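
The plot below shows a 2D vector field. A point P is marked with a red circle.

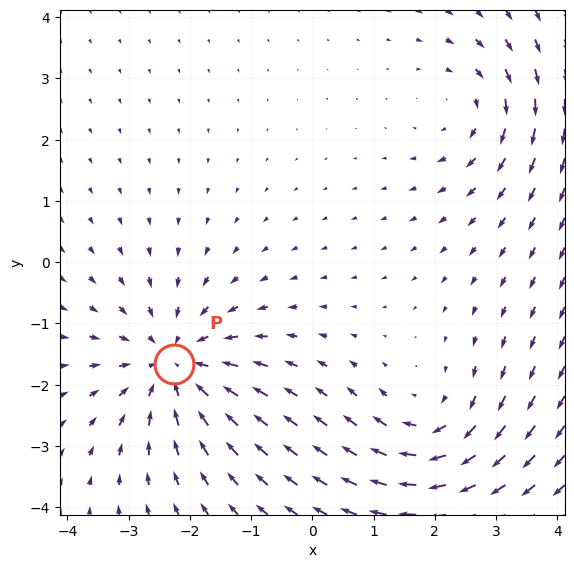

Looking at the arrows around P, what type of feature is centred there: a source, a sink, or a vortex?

At P (-2.3, -1.7) the arrows converge inward. Divergence about -5, curl ≈0 — negative divergence with near-zero curl is a sink.

sink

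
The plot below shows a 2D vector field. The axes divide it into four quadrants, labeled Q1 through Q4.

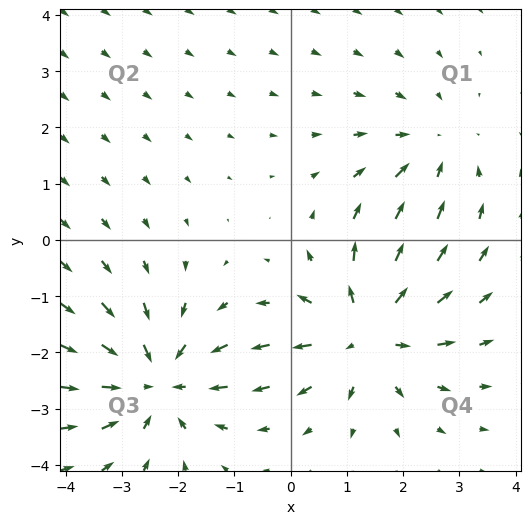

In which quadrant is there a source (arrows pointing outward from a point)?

Q4

The source sits at approximately (1.4, -1.6), which lies in quadrant Q4. The divergence there is about +5, positive as expected for a source.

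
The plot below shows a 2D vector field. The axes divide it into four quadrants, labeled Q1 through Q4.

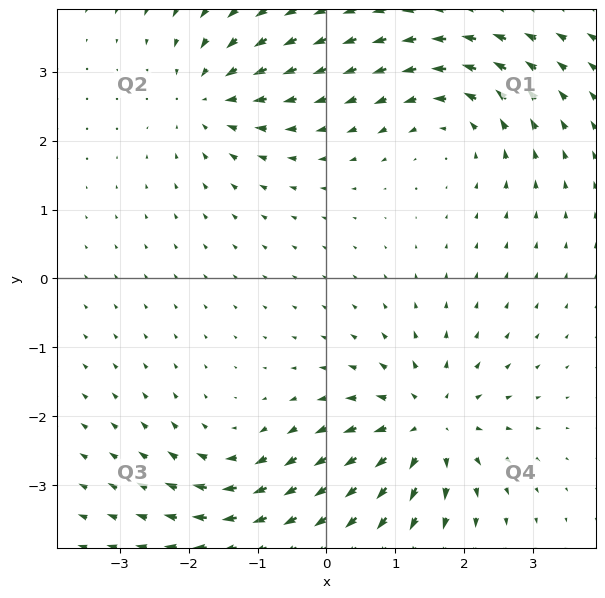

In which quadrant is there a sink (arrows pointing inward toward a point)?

The sink sits at approximately (-1.7, 2.6), which lies in quadrant Q2. The divergence there is about -4, negative as expected for a sink.

Q2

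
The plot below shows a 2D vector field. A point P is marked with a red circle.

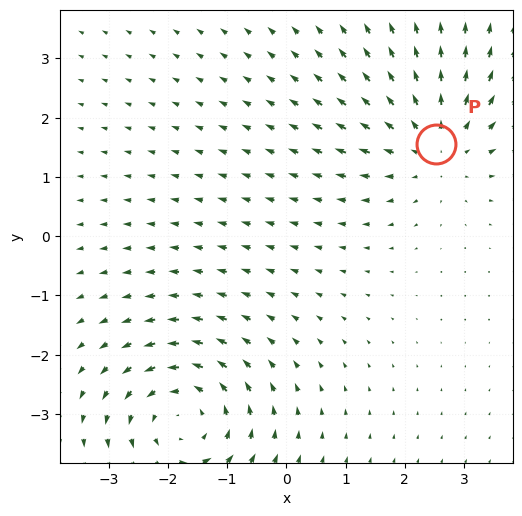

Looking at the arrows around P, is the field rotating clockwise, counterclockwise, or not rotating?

not rotating

Near P at (2.5, 1.5) the arrows show no circulation. The curl there is ≈0.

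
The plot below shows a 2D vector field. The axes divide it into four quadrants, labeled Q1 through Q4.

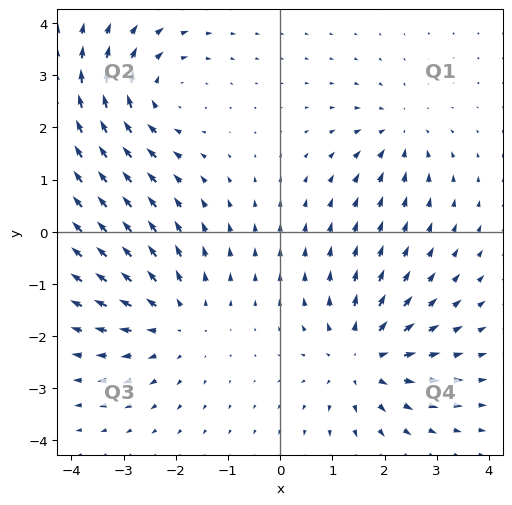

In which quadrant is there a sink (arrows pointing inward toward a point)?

The sink sits at approximately (2.3, 1.9), which lies in quadrant Q1. The divergence there is about -3, negative as expected for a sink.

Q1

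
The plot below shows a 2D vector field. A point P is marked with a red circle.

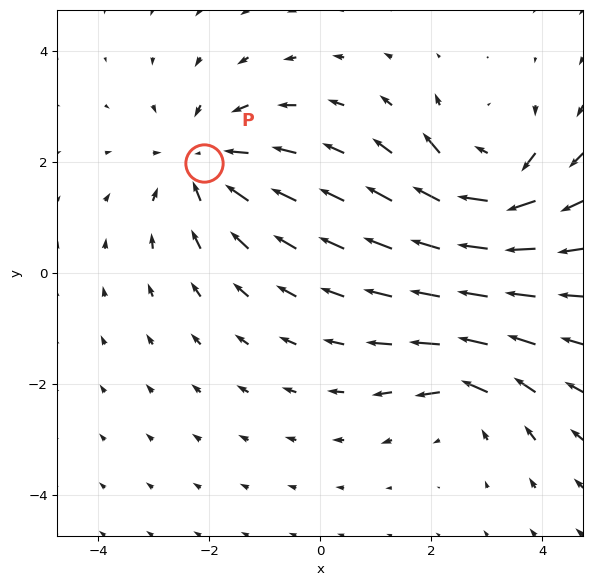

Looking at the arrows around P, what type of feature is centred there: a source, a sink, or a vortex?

At P (-2.1, 2.0) the arrows converge inward. Divergence about -4, curl ≈0 — negative divergence with near-zero curl is a sink.

sink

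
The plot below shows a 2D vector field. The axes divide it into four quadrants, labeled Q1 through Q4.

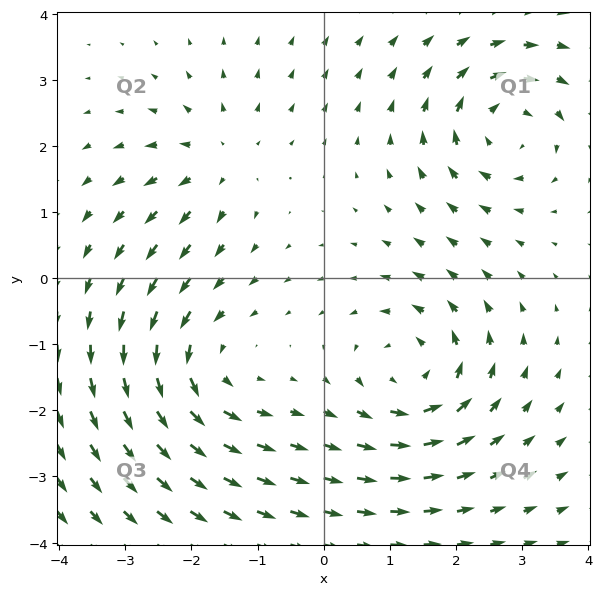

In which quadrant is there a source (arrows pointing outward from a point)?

Q2

The source sits at approximately (-1.6, 1.8), which lies in quadrant Q2. The divergence there is about +4, positive as expected for a source.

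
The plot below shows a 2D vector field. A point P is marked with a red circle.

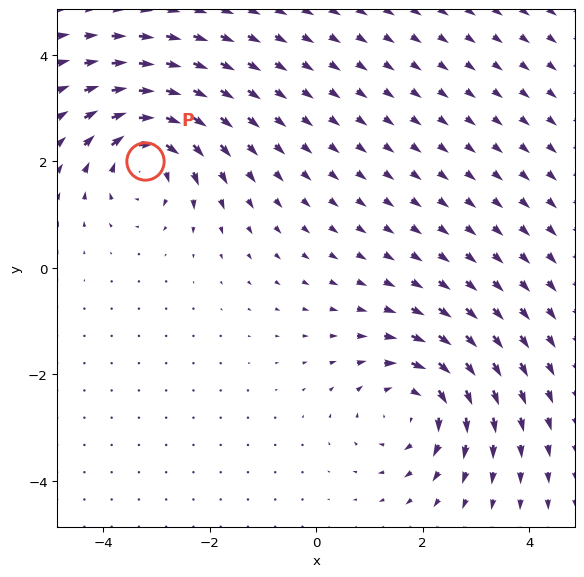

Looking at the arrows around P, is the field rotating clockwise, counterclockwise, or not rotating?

Near P at (-3.2, 2.0) the arrows circulate clockwise. The curl (z-component) there is about -4; negative curl means clockwise rotation.

clockwise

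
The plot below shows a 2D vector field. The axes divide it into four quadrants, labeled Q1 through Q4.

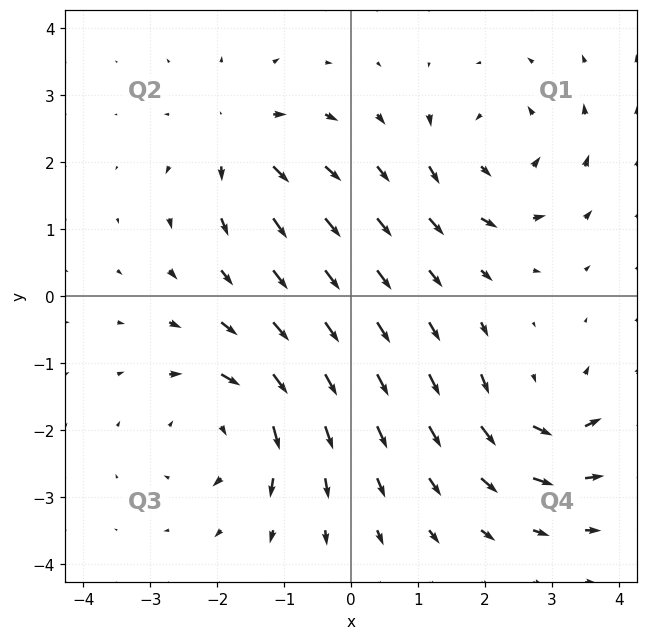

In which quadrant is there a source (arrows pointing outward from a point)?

The source sits at approximately (-1.6, 2.3), which lies in quadrant Q2. The divergence there is about +4, positive as expected for a source.

Q2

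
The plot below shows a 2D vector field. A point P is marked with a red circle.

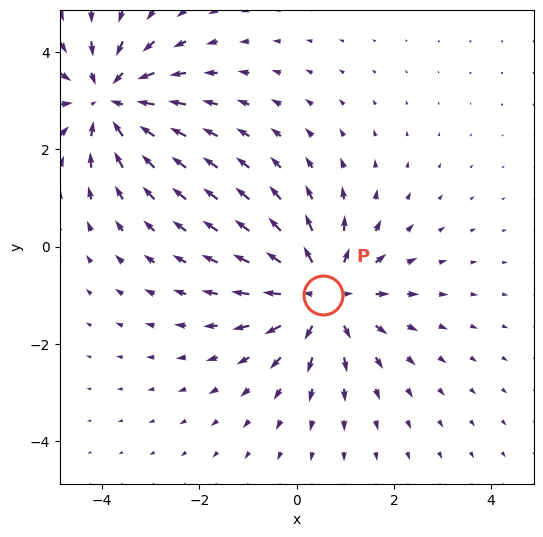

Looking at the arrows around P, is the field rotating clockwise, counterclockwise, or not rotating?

Near P at (0.5, -1.0) the arrows show no circulation. The curl there is ≈0.

not rotating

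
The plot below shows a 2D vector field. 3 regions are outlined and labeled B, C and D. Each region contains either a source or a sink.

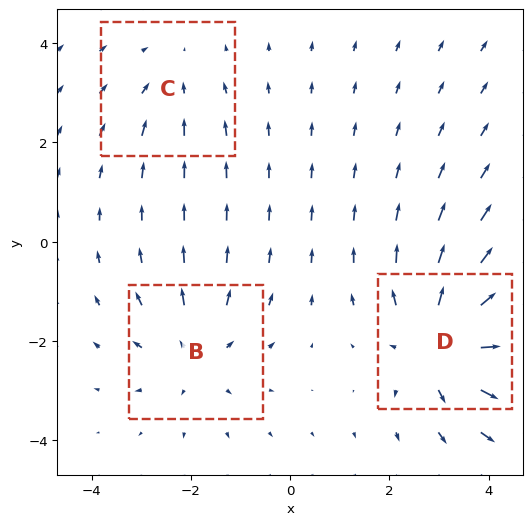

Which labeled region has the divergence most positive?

D

Divergence at each region's feature centre — B: about +3, C: about -2, D: about +4. Region D is most positive.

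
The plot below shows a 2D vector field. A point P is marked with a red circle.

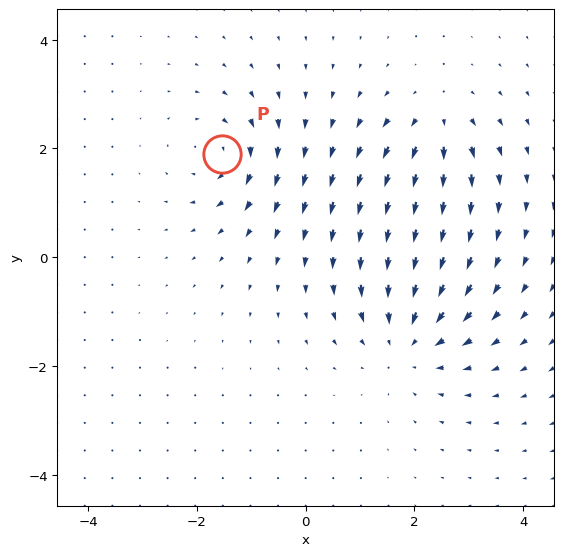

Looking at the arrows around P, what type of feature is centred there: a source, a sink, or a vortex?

vortex

At P (-1.5, 1.9) the arrows circulate clockwise. Divergence ≈0, curl about -4 — near-zero divergence with nonzero curl is a vortex.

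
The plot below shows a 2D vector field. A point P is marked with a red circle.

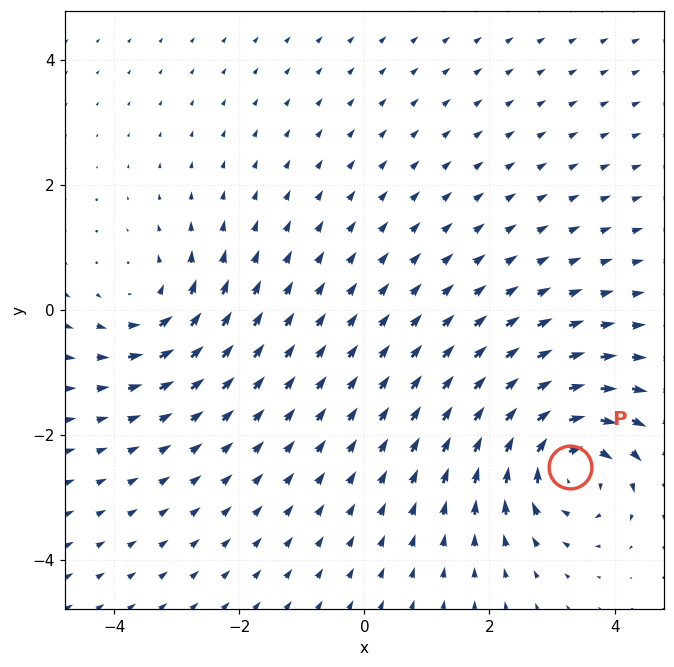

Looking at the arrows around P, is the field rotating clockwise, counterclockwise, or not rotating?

clockwise

Near P at (3.3, -2.5) the arrows circulate clockwise. The curl (z-component) there is about -6; negative curl means clockwise rotation.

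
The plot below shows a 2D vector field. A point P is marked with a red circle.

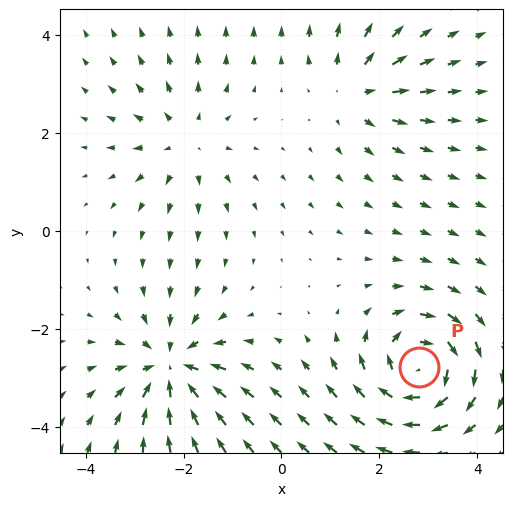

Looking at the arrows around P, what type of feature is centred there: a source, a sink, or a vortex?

At P (2.8, -2.8) the arrows circulate clockwise. Divergence ≈0, curl about -6 — near-zero divergence with nonzero curl is a vortex.

vortex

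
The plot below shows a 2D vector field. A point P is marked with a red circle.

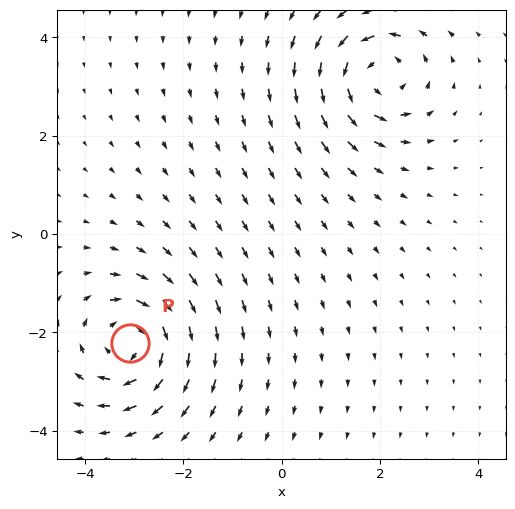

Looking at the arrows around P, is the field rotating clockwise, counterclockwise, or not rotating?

clockwise

Near P at (-3.1, -2.2) the arrows circulate clockwise. The curl (z-component) there is about -5; negative curl means clockwise rotation.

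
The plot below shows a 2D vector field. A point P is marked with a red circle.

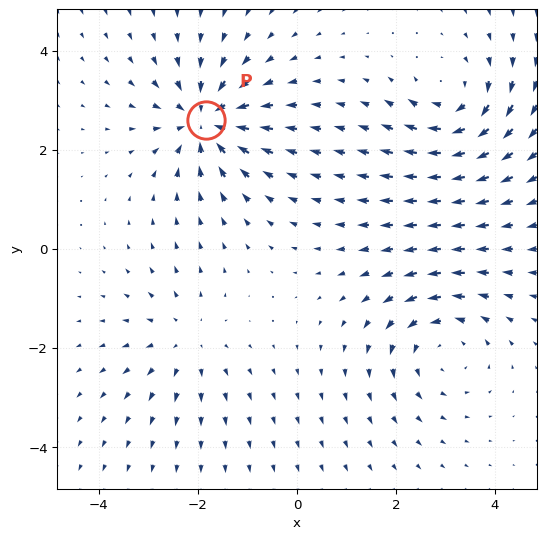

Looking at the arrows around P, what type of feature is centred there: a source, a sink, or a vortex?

sink

At P (-1.8, 2.6) the arrows converge inward. Divergence about -5, curl ≈0 — negative divergence with near-zero curl is a sink.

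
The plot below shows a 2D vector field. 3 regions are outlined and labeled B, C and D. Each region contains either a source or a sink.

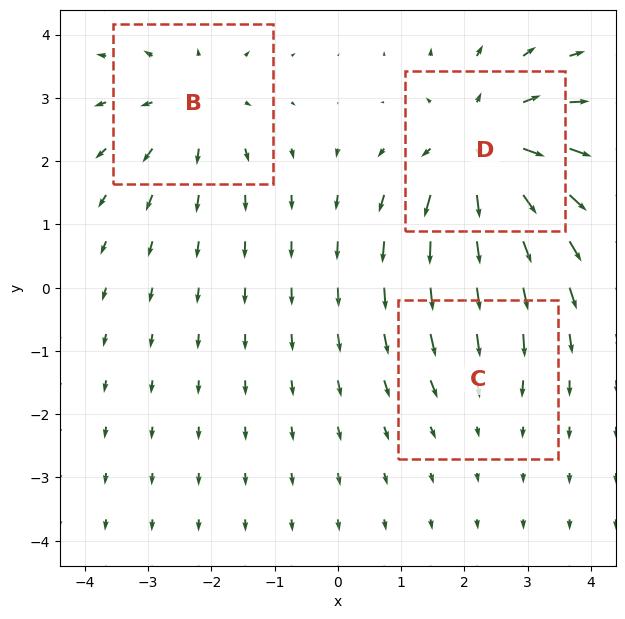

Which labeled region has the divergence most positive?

D

Divergence at each region's feature centre — B: about +3, C: about -2, D: about +5. Region D is most positive.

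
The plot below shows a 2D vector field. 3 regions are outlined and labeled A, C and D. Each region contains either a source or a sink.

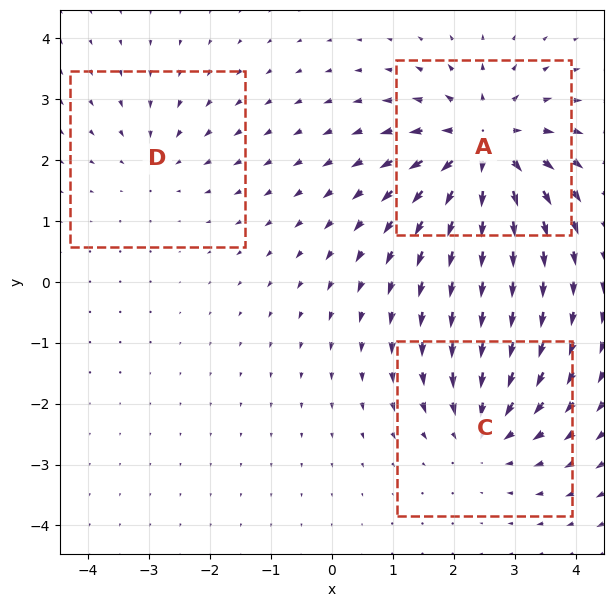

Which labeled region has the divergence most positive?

A

Divergence at each region's feature centre — A: about +5, C: about -3, D: about -2. Region A is most positive.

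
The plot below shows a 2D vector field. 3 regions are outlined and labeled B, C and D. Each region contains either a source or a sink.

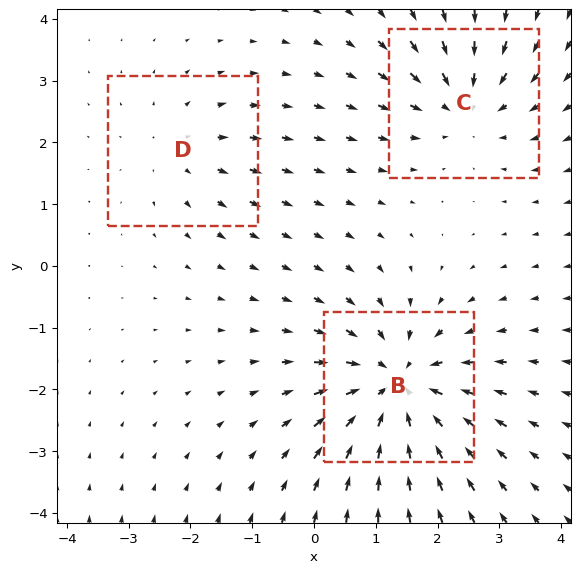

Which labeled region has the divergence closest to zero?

D

Divergence at each region's feature centre — B: about -5, C: about -3, D: about +2. Region D is closest to zero.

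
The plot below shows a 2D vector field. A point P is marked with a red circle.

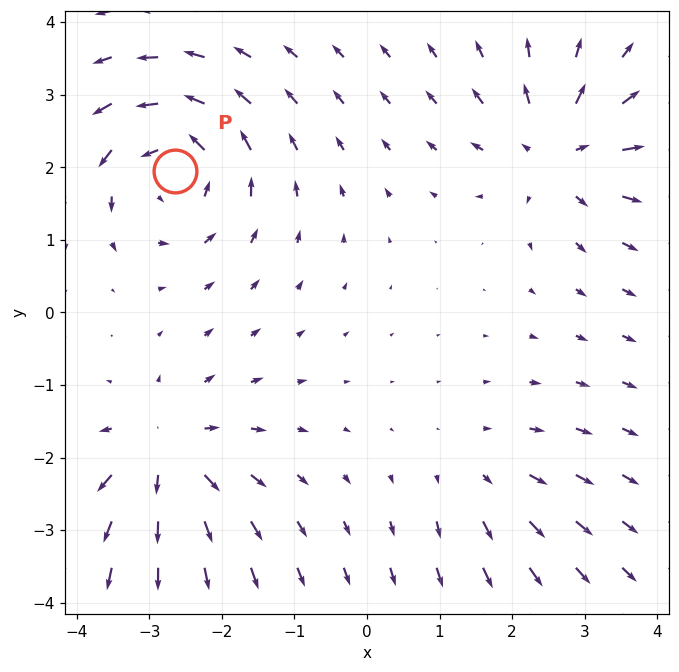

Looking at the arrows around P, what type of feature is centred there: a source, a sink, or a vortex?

vortex

At P (-2.7, 1.9) the arrows circulate counterclockwise. Divergence ≈0, curl about +6 — near-zero divergence with nonzero curl is a vortex.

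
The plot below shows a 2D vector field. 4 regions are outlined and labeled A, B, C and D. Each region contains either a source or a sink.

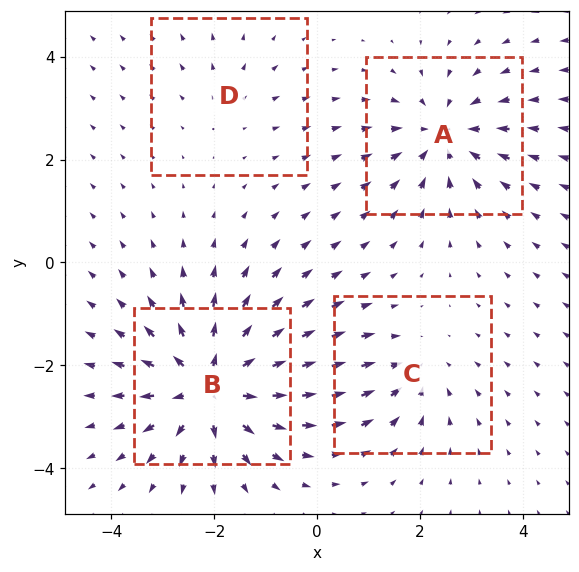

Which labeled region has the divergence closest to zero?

D

Divergence at each region's feature centre — A: about -5, B: about +7, C: about -3, D: about +2. Region D is closest to zero.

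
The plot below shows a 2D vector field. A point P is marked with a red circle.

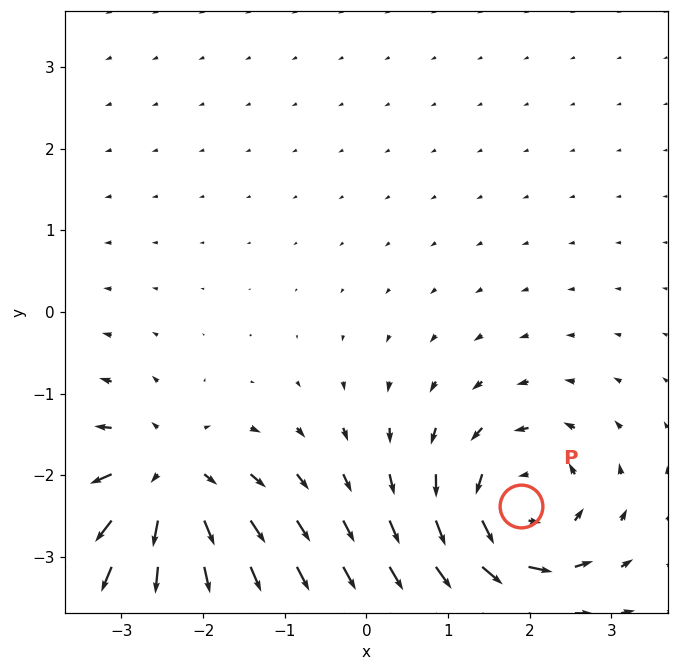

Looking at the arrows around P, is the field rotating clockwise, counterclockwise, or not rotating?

Near P at (1.9, -2.4) the arrows circulate counterclockwise. The curl (z-component) there is about +5; positive curl means counterclockwise rotation.

counterclockwise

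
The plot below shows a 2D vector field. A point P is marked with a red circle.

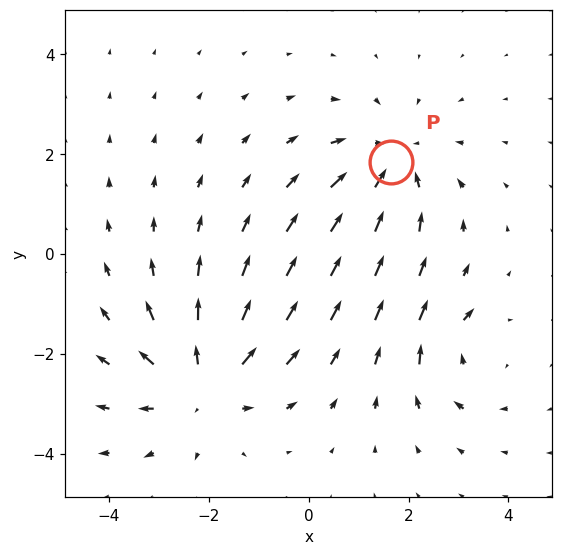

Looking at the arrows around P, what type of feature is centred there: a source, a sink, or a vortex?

At P (1.7, 1.8) the arrows converge inward. Divergence about -4, curl ≈0 — negative divergence with near-zero curl is a sink.

sink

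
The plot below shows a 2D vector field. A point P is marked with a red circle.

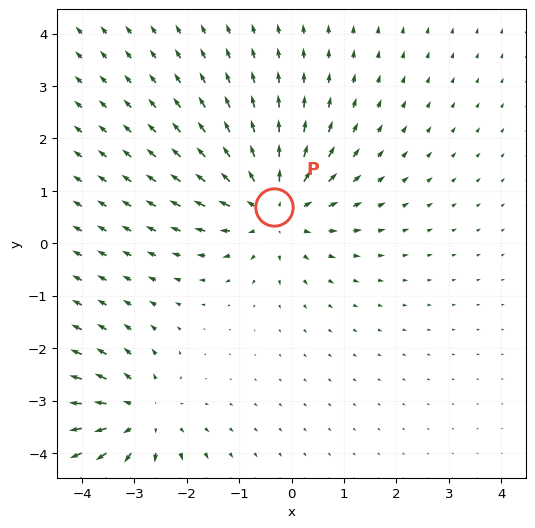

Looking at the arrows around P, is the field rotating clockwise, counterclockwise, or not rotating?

Near P at (-0.3, 0.7) the arrows show no circulation. The curl there is ≈0.

not rotating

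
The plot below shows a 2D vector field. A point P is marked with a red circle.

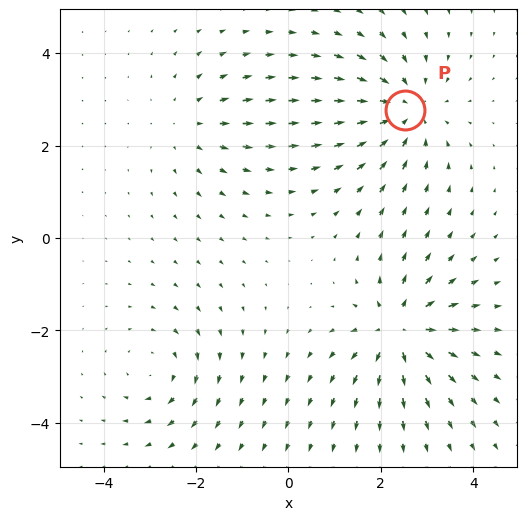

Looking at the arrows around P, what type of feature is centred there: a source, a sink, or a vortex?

At P (2.5, 2.8) the arrows converge inward. Divergence about -3, curl ≈0 — negative divergence with near-zero curl is a sink.

sink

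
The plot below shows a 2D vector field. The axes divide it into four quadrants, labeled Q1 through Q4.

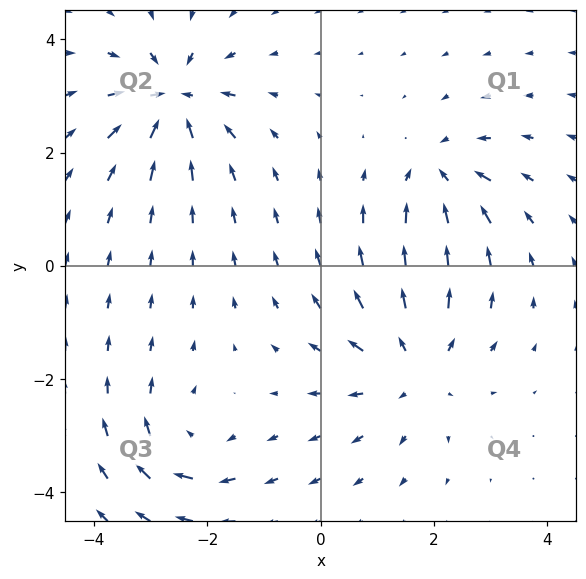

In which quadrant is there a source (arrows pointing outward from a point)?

Q4

The source sits at approximately (1.6, -1.7), which lies in quadrant Q4. The divergence there is about +4, positive as expected for a source.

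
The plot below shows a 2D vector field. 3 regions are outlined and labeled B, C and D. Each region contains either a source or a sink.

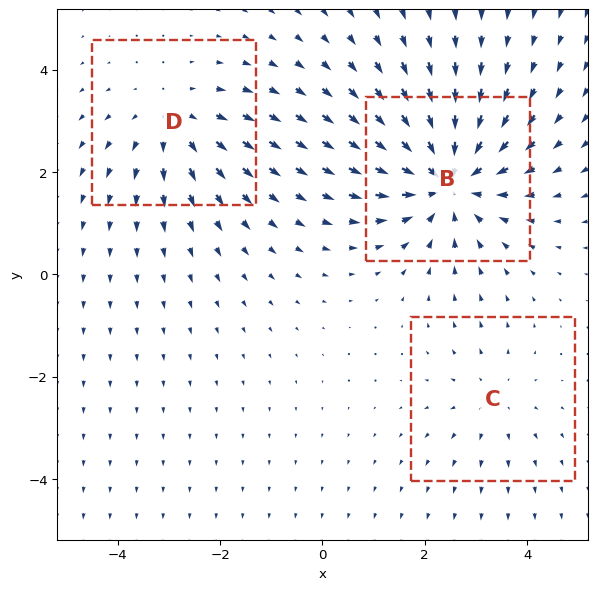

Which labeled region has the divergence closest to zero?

Divergence at each region's feature centre — B: about -5, C: about +2, D: about +3. Region C is closest to zero.

C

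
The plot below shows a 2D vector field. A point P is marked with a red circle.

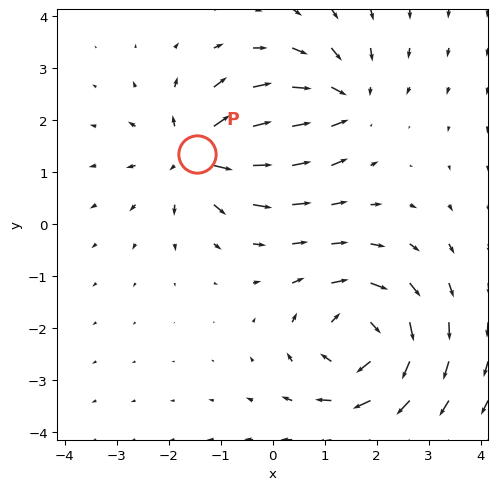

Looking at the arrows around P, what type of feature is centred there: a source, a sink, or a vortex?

At P (-1.5, 1.3) the arrows spread outward. Divergence about +5, curl ≈0 — positive divergence with near-zero curl is a source.

source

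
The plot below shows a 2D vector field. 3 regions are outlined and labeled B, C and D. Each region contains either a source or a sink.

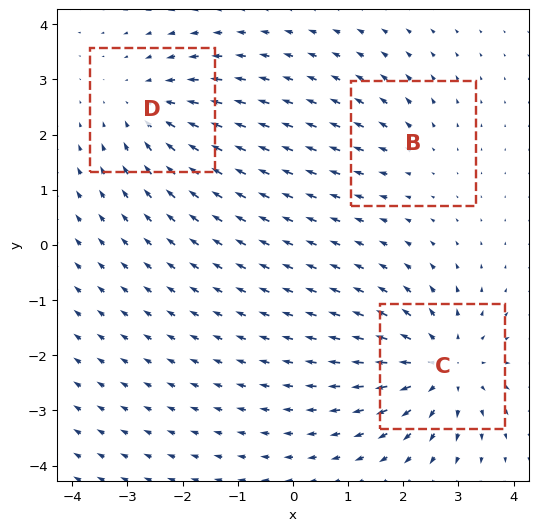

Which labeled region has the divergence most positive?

Divergence at each region's feature centre — B: about +2, C: about +5, D: about -3. Region C is most positive.

C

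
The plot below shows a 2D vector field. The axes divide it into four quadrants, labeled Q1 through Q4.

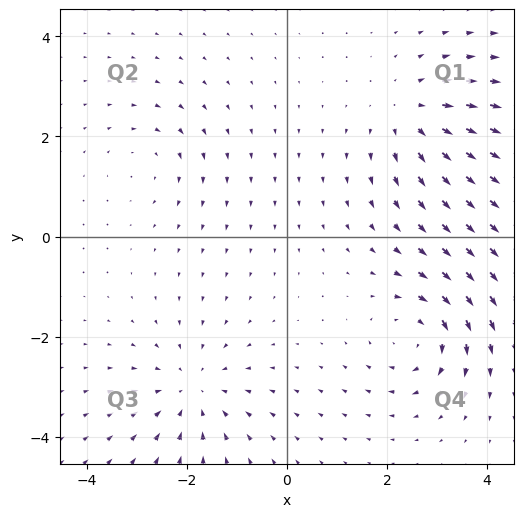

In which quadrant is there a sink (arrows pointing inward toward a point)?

Q3

The sink sits at approximately (-1.9, -3.1), which lies in quadrant Q3. The divergence there is about -3, negative as expected for a sink.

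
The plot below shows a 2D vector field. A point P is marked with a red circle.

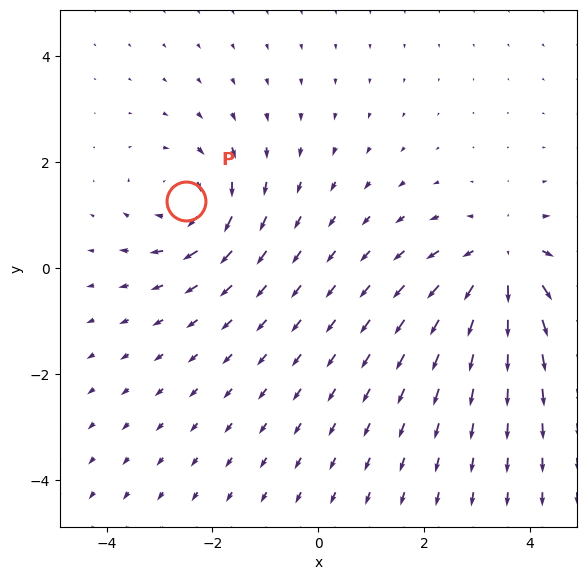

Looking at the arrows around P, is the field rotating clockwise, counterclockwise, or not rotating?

clockwise

Near P at (-2.5, 1.3) the arrows circulate clockwise. The curl (z-component) there is about -3; negative curl means clockwise rotation.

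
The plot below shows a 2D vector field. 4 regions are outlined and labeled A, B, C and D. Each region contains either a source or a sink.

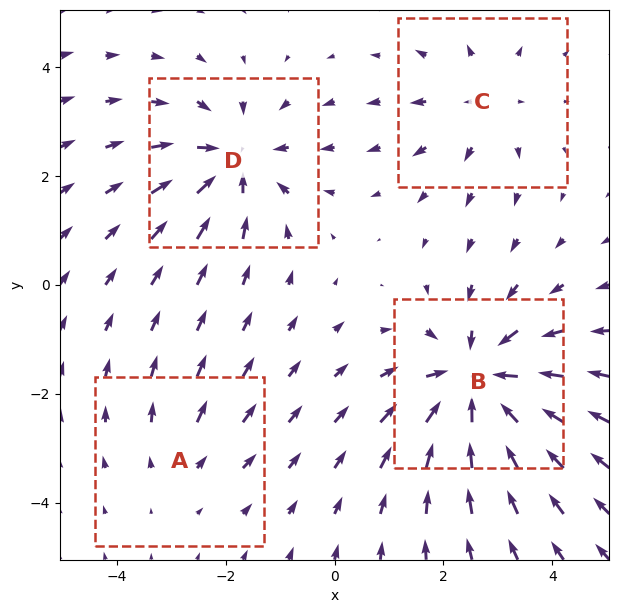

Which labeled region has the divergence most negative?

Divergence at each region's feature centre — A: about +2, B: about -6, C: about +3, D: about -5. Region B is most negative.

B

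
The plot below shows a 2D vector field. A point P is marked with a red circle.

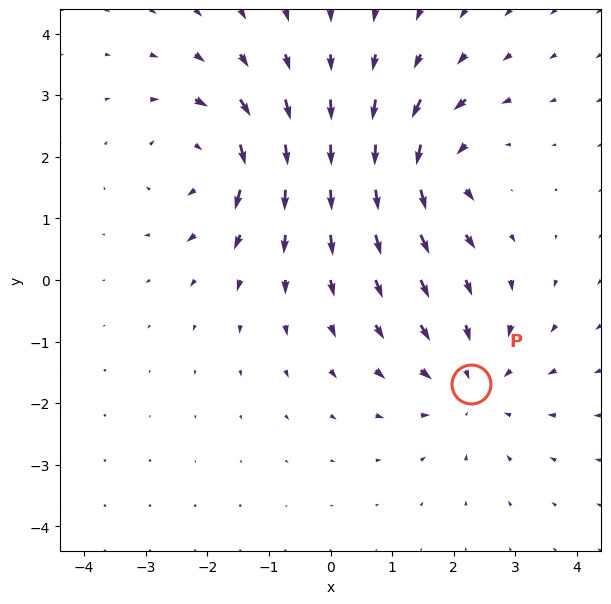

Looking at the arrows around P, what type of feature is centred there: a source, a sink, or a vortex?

At P (2.3, -1.7) the arrows converge inward. Divergence about -4, curl ≈0 — negative divergence with near-zero curl is a sink.

sink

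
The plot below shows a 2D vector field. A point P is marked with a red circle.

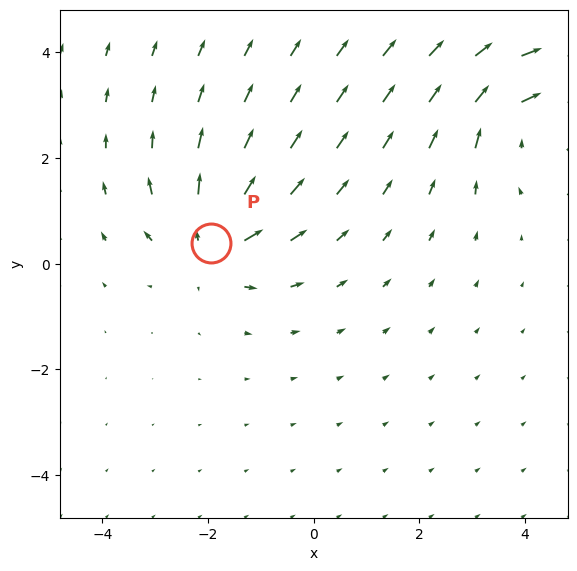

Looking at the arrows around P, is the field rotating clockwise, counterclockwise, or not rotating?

not rotating

Near P at (-1.9, 0.4) the arrows show no circulation. The curl there is ≈0.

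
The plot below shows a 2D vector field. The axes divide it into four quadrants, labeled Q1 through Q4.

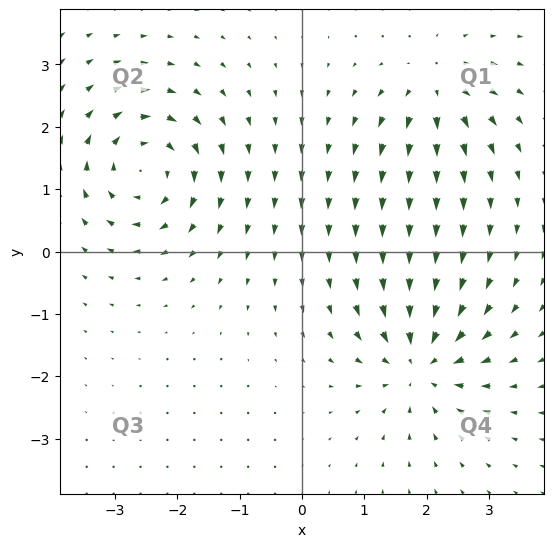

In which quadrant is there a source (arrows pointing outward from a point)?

The source sits at approximately (2.2, 2.6), which lies in quadrant Q1. The divergence there is about +5, positive as expected for a source.

Q1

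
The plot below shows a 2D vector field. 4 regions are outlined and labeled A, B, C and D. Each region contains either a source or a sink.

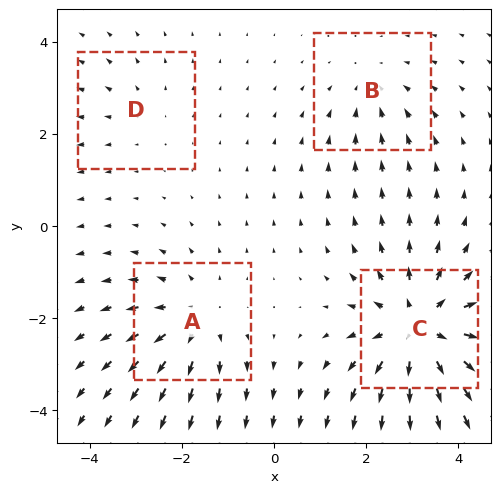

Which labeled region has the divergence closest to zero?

Divergence at each region's feature centre — A: about +4, B: about -3, C: about +6, D: about +2. Region D is closest to zero.

D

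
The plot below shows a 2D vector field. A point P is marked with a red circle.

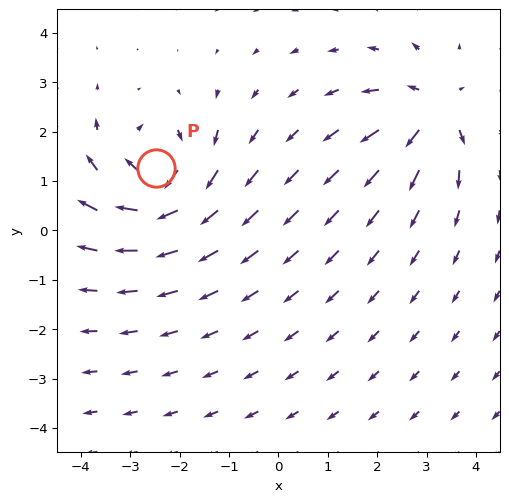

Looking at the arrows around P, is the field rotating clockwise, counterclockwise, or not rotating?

Near P at (-2.5, 1.3) the arrows circulate clockwise. The curl (z-component) there is about -7; negative curl means clockwise rotation.

clockwise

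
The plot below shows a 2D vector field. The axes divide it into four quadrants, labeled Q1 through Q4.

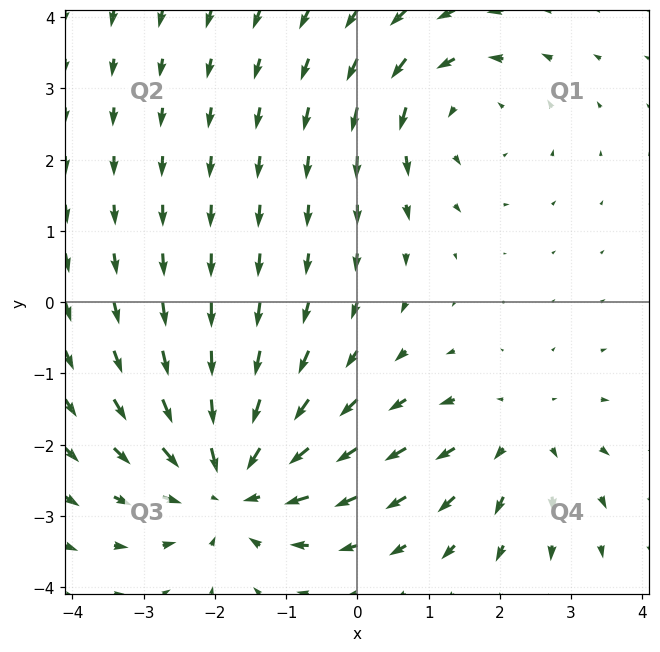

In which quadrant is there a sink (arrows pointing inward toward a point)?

The sink sits at approximately (-1.8, -2.5), which lies in quadrant Q3. The divergence there is about -4, negative as expected for a sink.

Q3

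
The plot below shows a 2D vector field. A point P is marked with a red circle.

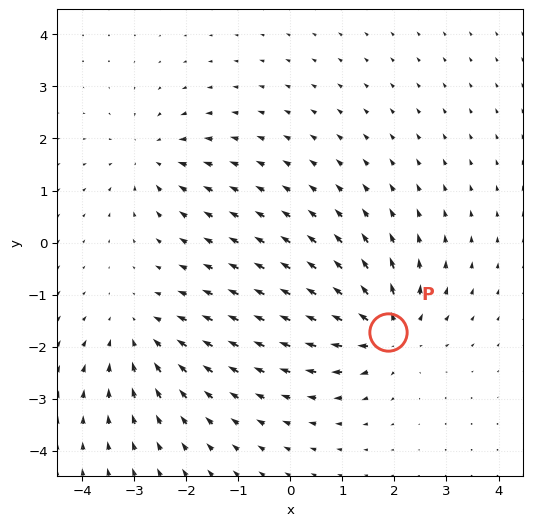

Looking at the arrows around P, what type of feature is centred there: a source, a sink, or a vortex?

source

At P (1.9, -1.7) the arrows spread outward. Divergence about +5, curl ≈0 — positive divergence with near-zero curl is a source.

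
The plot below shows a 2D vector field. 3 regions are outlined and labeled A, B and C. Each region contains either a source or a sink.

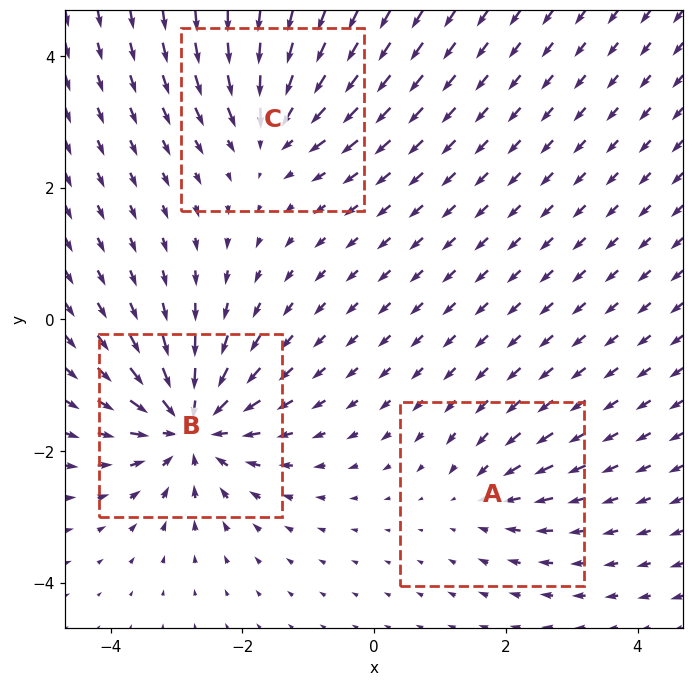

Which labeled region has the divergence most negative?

Divergence at each region's feature centre — A: about -2, B: about -6, C: about -4. Region B is most negative.

B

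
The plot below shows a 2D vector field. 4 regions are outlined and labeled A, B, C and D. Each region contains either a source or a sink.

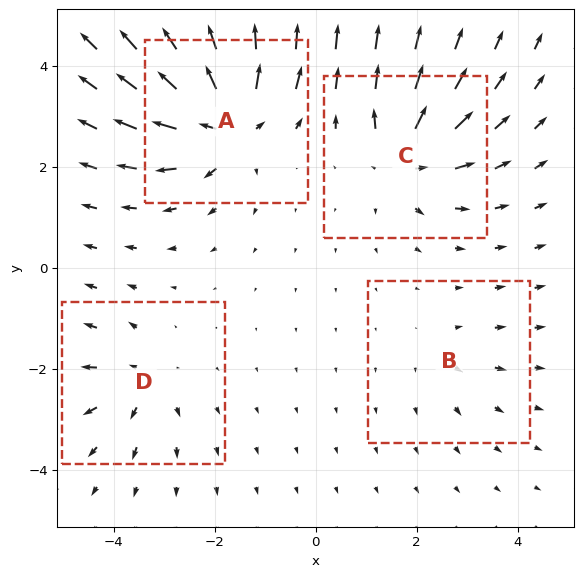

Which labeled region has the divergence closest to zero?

Divergence at each region's feature centre — A: about +9, B: about +2, C: about +6, D: about +4. Region B is closest to zero.

B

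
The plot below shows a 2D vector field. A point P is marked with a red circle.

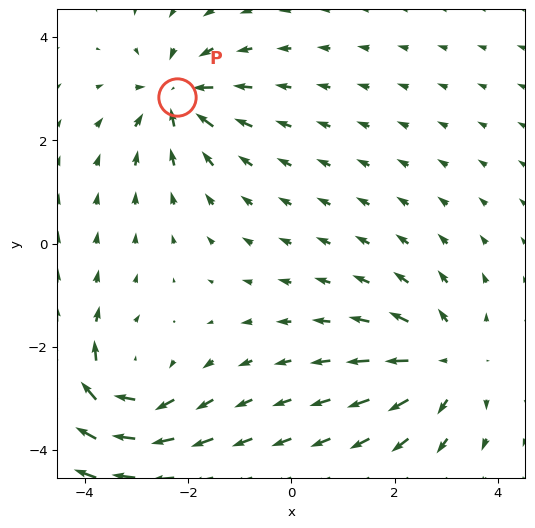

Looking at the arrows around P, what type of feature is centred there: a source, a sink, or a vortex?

At P (-2.2, 2.8) the arrows converge inward. Divergence about -4, curl ≈0 — negative divergence with near-zero curl is a sink.

sink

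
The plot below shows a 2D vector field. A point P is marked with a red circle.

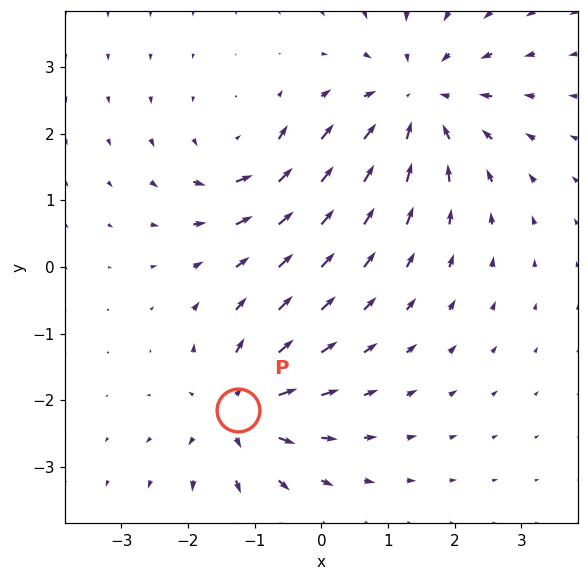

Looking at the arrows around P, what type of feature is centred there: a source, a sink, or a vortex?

At P (-1.2, -2.1) the arrows spread outward. Divergence about +4, curl ≈0 — positive divergence with near-zero curl is a source.

source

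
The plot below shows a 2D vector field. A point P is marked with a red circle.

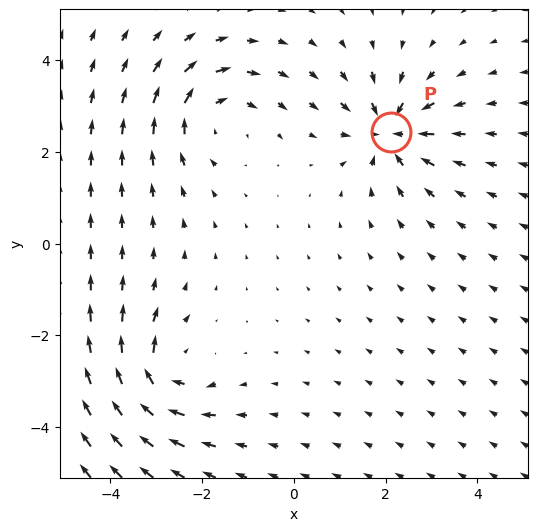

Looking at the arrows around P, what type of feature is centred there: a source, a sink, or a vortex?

At P (2.1, 2.4) the arrows converge inward. Divergence about -5, curl ≈0 — negative divergence with near-zero curl is a sink.

sink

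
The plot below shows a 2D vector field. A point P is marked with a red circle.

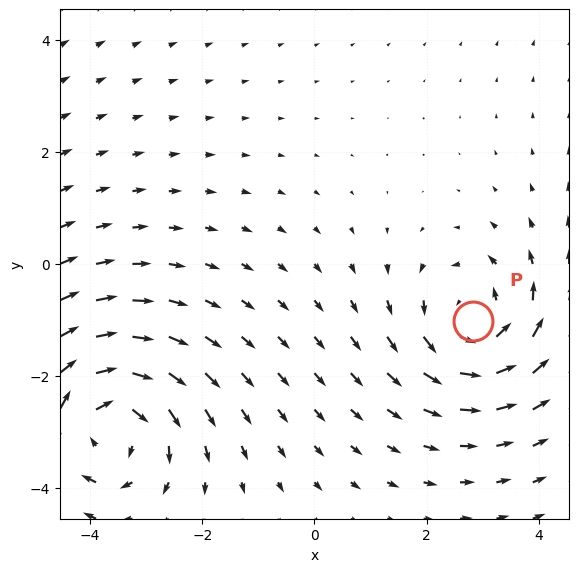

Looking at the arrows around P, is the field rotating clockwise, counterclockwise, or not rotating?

Near P at (2.8, -1.0) the arrows circulate counterclockwise. The curl (z-component) there is about +3; positive curl means counterclockwise rotation.

counterclockwise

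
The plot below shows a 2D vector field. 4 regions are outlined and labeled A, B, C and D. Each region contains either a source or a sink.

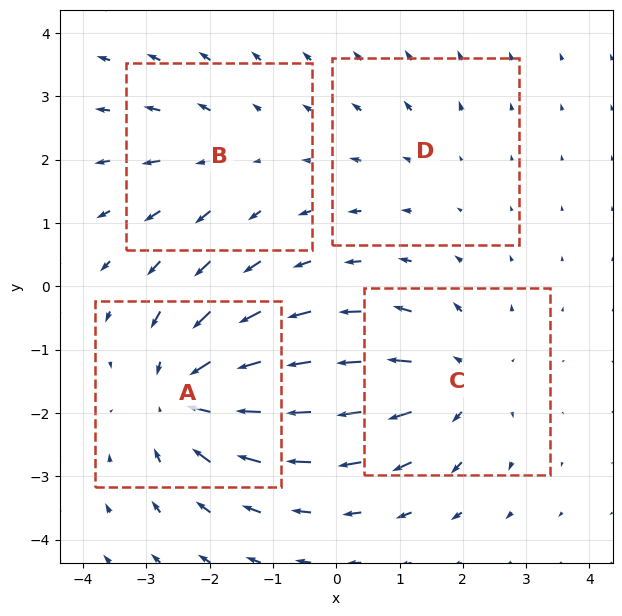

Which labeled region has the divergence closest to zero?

D

Divergence at each region's feature centre — A: about -6, B: about +3, C: about +5, D: about +2. Region D is closest to zero.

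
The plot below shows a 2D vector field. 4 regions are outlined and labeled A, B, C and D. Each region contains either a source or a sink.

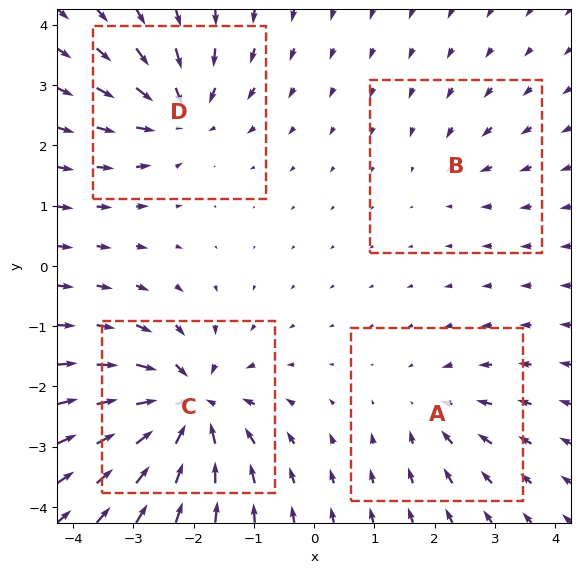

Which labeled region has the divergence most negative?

Divergence at each region's feature centre — A: about -4, B: about -3, C: about -9, D: about -6. Region C is most negative.

C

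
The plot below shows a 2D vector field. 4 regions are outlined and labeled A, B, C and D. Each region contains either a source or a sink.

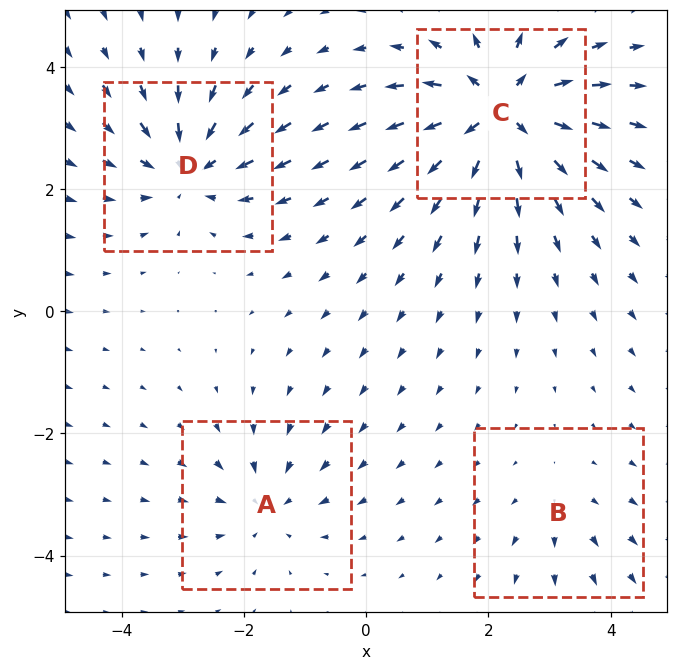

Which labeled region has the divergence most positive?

Divergence at each region's feature centre — A: about -4, B: about +2, C: about +8, D: about -5. Region C is most positive.

C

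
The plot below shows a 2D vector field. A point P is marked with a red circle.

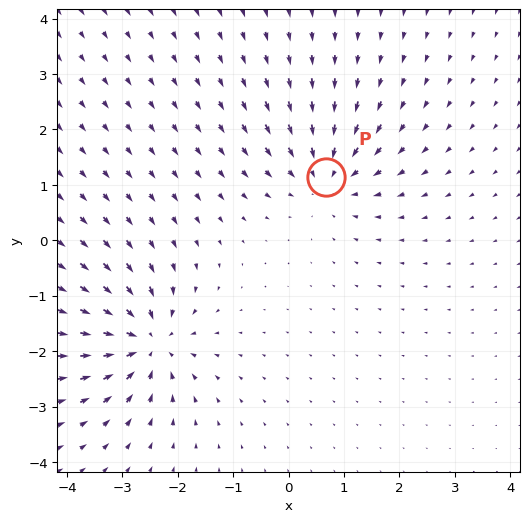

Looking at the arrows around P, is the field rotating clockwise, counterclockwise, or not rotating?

not rotating

Near P at (0.7, 1.1) the arrows show no circulation. The curl there is ≈0.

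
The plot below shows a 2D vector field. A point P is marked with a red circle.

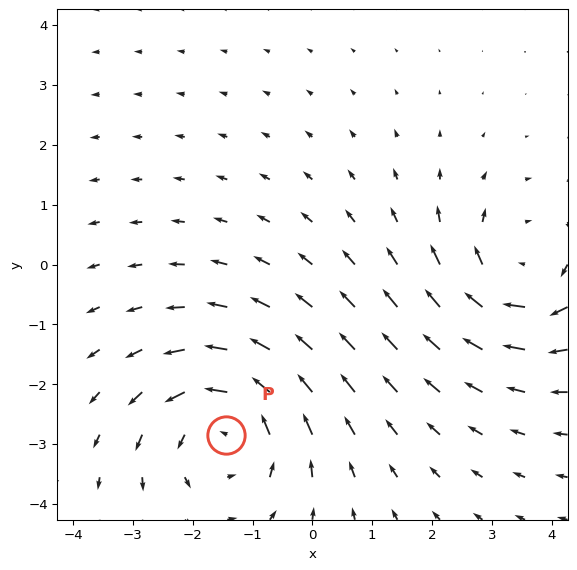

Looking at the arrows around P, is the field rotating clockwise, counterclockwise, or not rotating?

Near P at (-1.4, -2.8) the arrows circulate counterclockwise. The curl (z-component) there is about +4; positive curl means counterclockwise rotation.

counterclockwise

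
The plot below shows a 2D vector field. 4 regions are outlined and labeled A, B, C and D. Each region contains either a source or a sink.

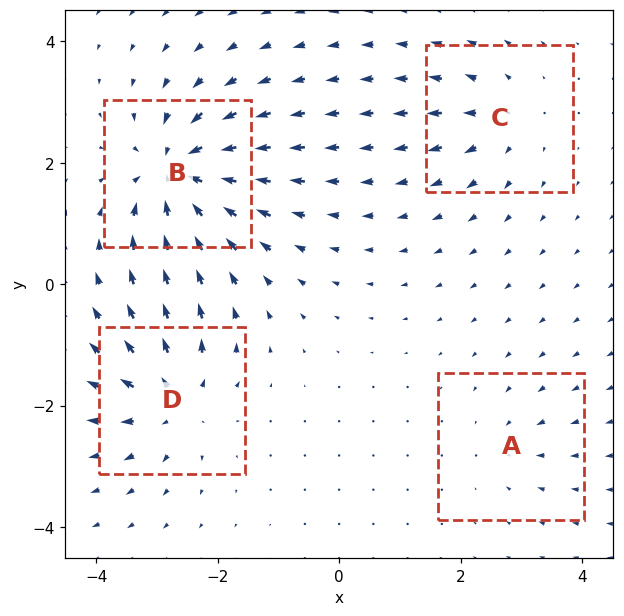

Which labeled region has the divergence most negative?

B

Divergence at each region's feature centre — A: about -3, B: about -8, C: about +4, D: about +6. Region B is most negative.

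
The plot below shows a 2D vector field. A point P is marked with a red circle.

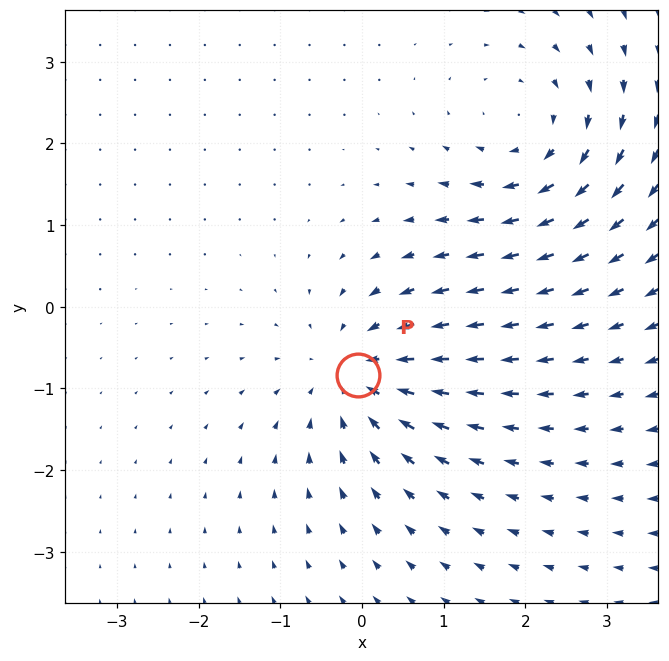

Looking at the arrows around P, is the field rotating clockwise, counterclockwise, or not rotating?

not rotating

Near P at (-0.1, -0.8) the arrows show no circulation. The curl there is ≈0.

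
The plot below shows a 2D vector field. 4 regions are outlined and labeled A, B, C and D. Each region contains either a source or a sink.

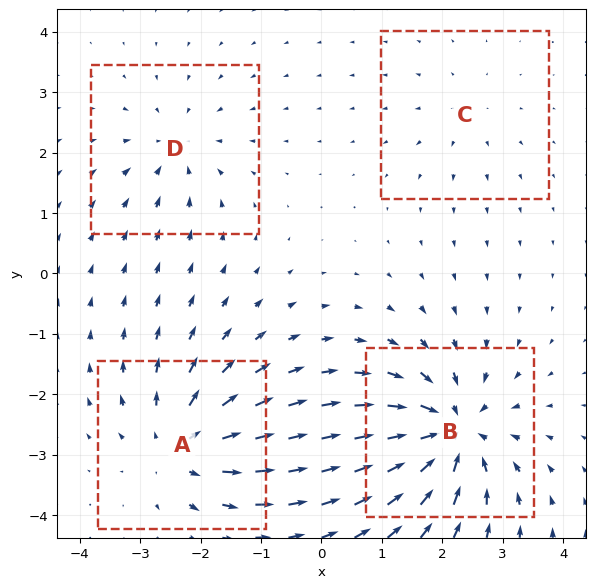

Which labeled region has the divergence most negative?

Divergence at each region's feature centre — A: about +6, B: about -8, C: about +2, D: about -4. Region B is most negative.

B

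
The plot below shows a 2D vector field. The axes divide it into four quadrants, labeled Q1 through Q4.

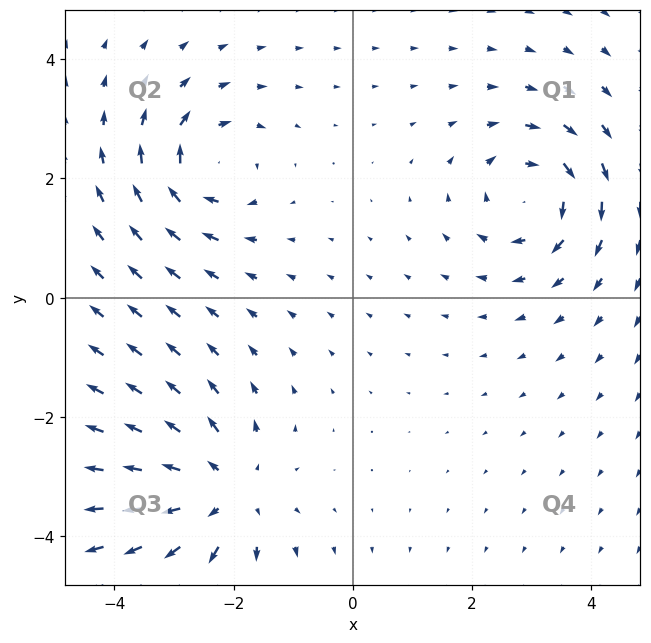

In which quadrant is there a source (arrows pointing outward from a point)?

The source sits at approximately (-2.2, -3.3), which lies in quadrant Q3. The divergence there is about +4, positive as expected for a source.

Q3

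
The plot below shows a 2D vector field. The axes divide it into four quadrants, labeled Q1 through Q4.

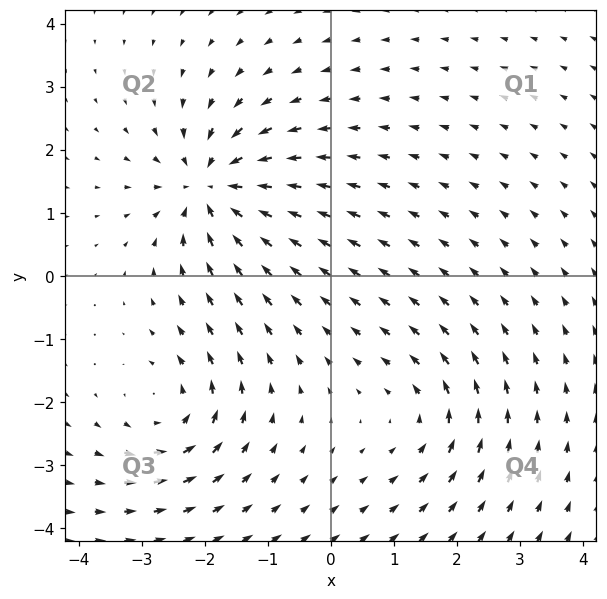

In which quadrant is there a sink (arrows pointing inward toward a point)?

The sink sits at approximately (-1.9, 1.4), which lies in quadrant Q2. The divergence there is about -6, negative as expected for a sink.

Q2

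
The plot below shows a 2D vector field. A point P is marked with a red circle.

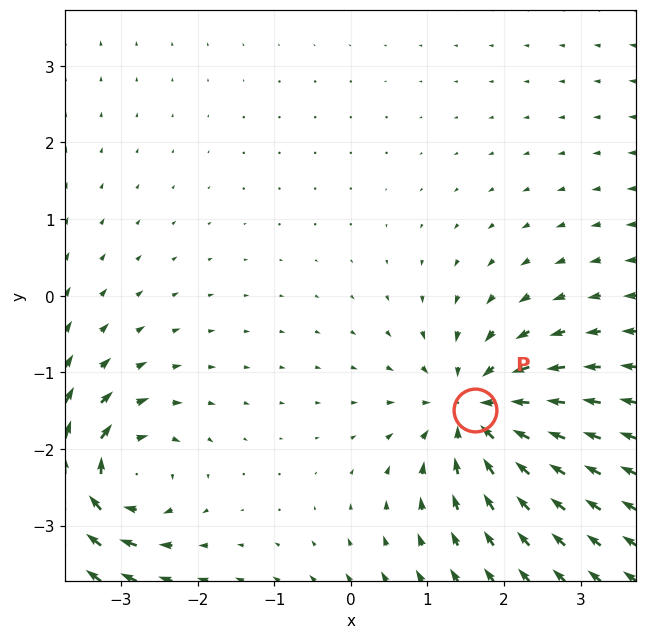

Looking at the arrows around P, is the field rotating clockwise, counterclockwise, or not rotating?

Near P at (1.6, -1.5) the arrows show no circulation. The curl there is ≈0.

not rotating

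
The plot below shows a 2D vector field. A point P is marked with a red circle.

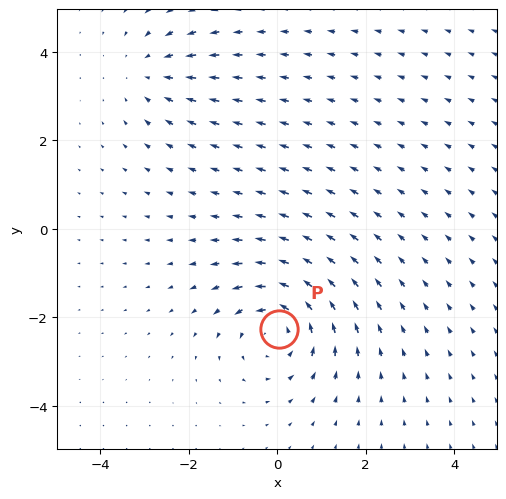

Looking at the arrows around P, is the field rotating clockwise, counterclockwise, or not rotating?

counterclockwise

Near P at (0.0, -2.3) the arrows circulate counterclockwise. The curl (z-component) there is about +4; positive curl means counterclockwise rotation.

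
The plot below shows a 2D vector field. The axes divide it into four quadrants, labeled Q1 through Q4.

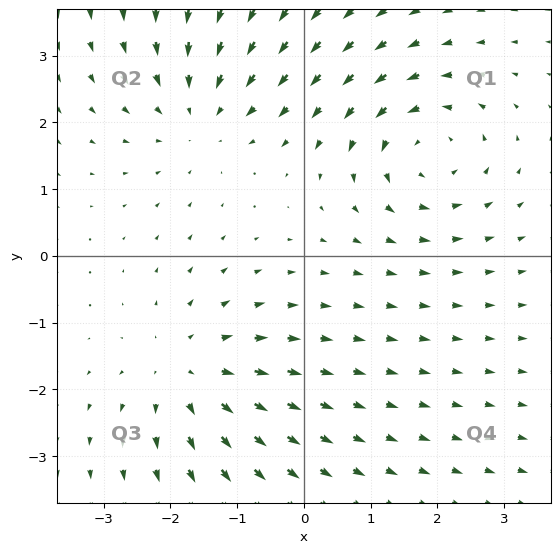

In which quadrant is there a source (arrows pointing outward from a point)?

The source sits at approximately (-1.7, -1.7), which lies in quadrant Q3. The divergence there is about +4, positive as expected for a source.

Q3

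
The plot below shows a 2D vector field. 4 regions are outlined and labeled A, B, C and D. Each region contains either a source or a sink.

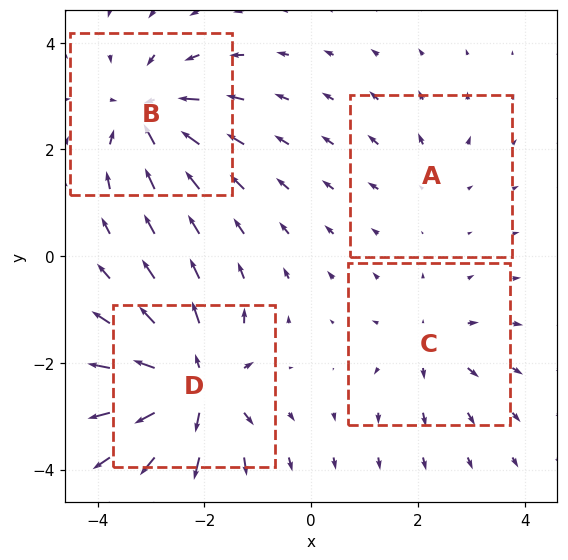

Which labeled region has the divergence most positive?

Divergence at each region's feature centre — A: about +2, B: about -6, C: about +4, D: about +8. Region D is most positive.

D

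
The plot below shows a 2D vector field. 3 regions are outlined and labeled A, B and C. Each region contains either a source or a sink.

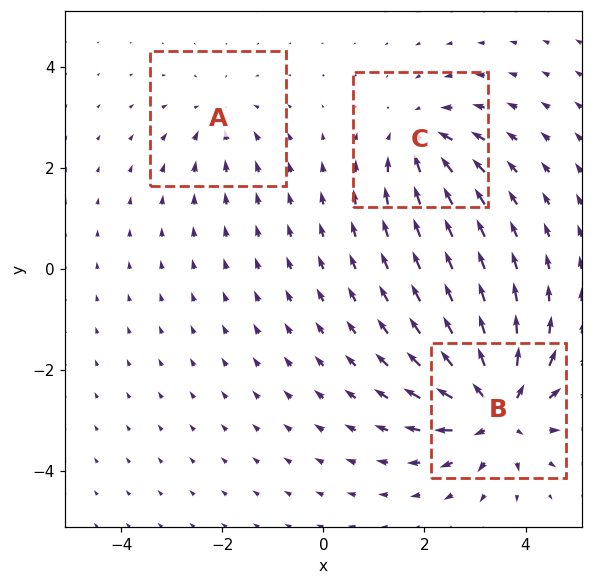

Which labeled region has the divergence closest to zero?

Divergence at each region's feature centre — A: about -2, B: about +6, C: about -4. Region A is closest to zero.

A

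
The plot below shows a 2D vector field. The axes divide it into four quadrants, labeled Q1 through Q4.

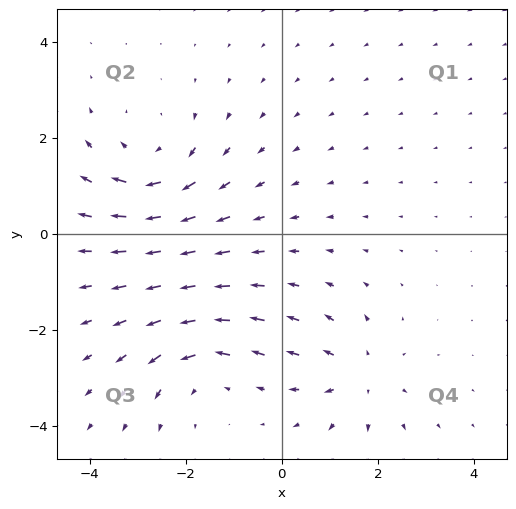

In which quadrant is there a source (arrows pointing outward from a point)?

Q4

The source sits at approximately (1.6, -2.9), which lies in quadrant Q4. The divergence there is about +4, positive as expected for a source.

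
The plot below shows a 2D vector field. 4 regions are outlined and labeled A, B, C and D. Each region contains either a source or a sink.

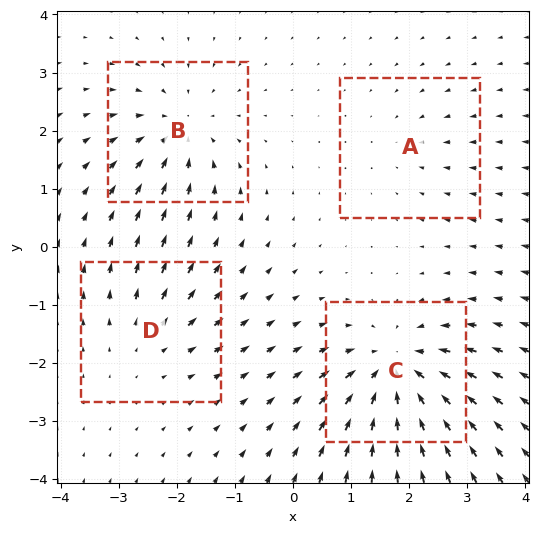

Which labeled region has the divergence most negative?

C

Divergence at each region's feature centre — A: about -2, B: about -5, C: about -7, D: about +3. Region C is most negative.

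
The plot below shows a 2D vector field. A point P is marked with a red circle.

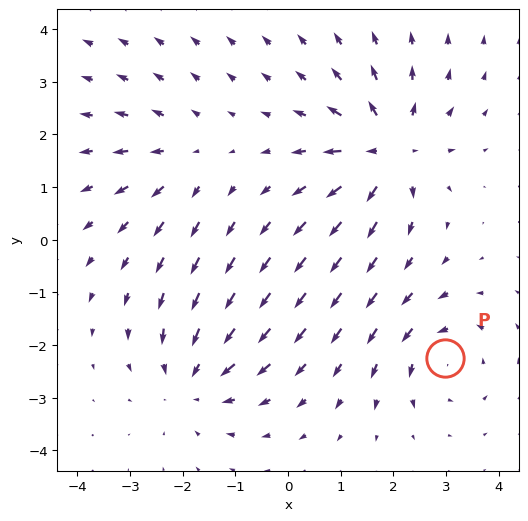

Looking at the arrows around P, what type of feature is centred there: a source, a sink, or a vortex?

vortex

At P (3.0, -2.2) the arrows circulate counterclockwise. Divergence ≈0, curl about +4 — near-zero divergence with nonzero curl is a vortex.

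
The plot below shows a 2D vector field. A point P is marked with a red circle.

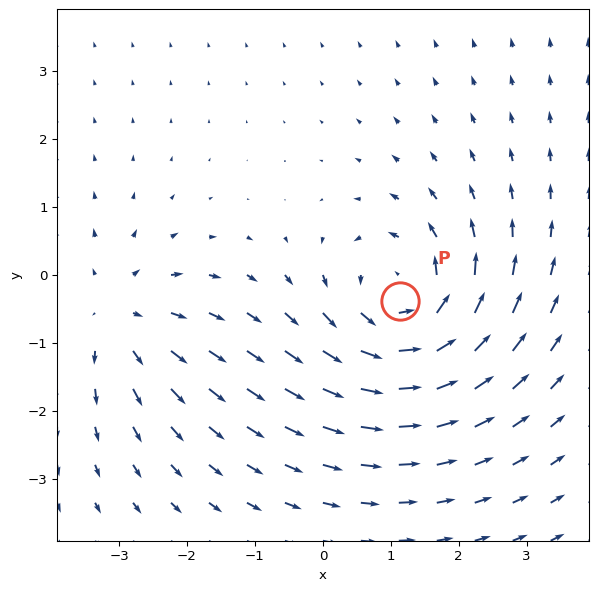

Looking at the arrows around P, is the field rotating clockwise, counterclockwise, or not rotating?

Near P at (1.1, -0.4) the arrows circulate counterclockwise. The curl (z-component) there is about +5; positive curl means counterclockwise rotation.

counterclockwise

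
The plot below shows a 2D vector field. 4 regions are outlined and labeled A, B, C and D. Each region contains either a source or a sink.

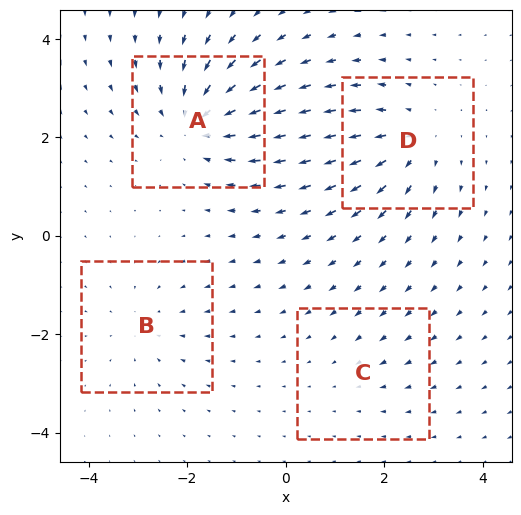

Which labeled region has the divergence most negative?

Divergence at each region's feature centre — A: about -6, B: about -3, C: about -2, D: about +5. Region A is most negative.

A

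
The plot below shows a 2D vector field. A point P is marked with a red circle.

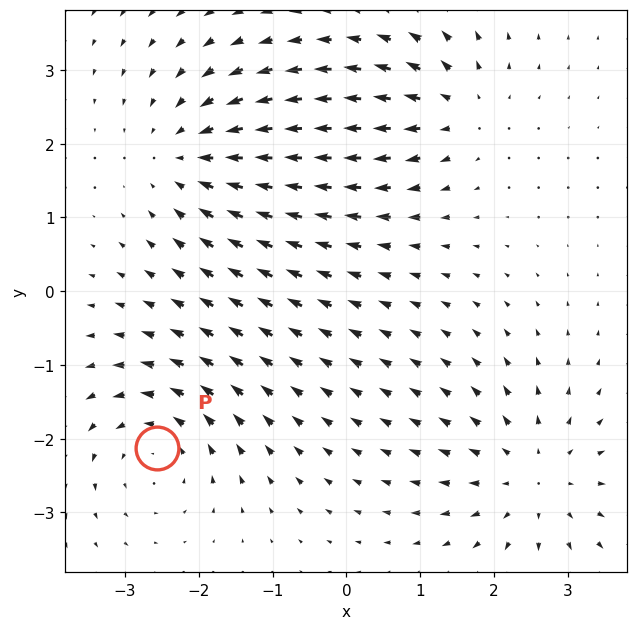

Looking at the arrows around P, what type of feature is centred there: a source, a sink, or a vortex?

At P (-2.6, -2.1) the arrows circulate counterclockwise. Divergence ≈0, curl about +4 — near-zero divergence with nonzero curl is a vortex.

vortex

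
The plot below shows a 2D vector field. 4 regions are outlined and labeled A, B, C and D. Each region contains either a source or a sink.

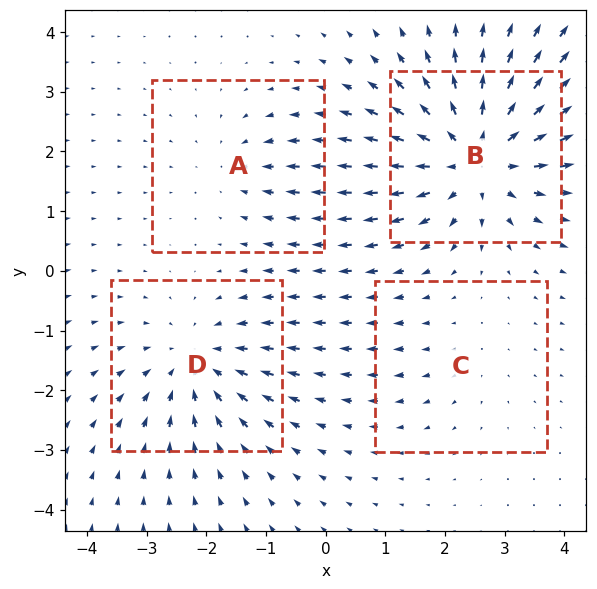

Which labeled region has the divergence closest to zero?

C

Divergence at each region's feature centre — A: about -3, B: about +6, C: about +2, D: about -4. Region C is closest to zero.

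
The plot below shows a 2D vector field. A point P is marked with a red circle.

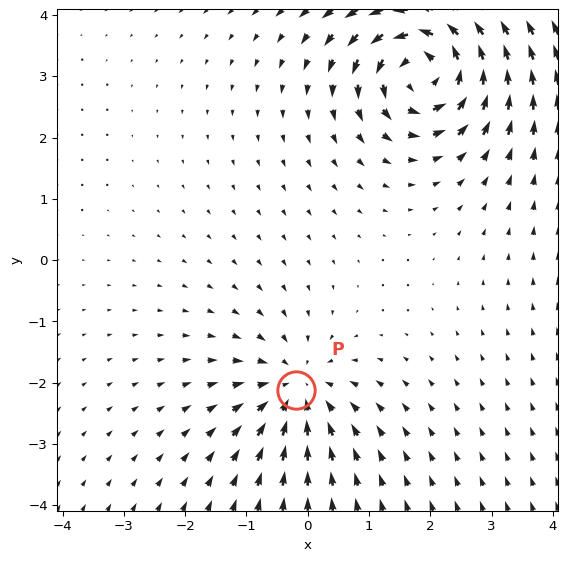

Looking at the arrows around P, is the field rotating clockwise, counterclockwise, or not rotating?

not rotating

Near P at (-0.2, -2.1) the arrows show no circulation. The curl there is ≈0.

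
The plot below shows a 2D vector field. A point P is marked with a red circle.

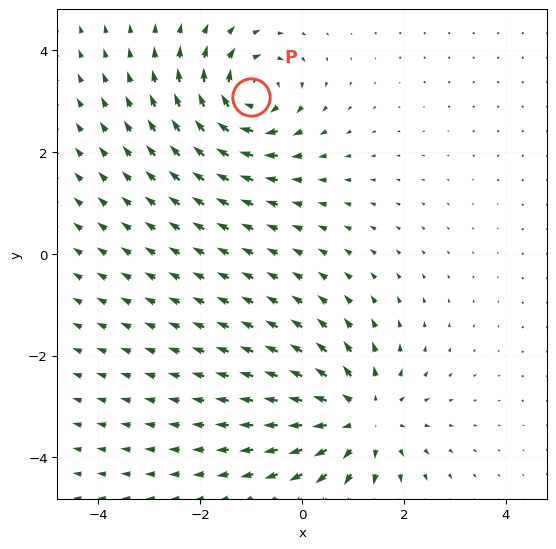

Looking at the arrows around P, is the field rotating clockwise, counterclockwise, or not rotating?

Near P at (-1.0, 3.1) the arrows circulate clockwise. The curl (z-component) there is about -5; negative curl means clockwise rotation.

clockwise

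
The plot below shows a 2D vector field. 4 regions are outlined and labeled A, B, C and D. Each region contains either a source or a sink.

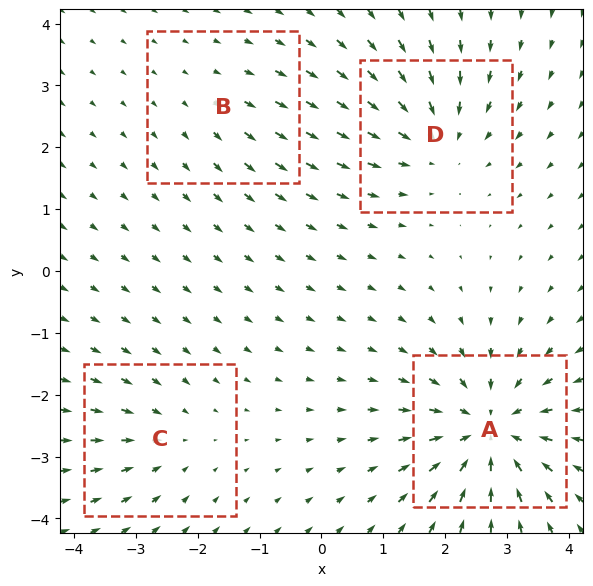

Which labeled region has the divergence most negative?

Divergence at each region's feature centre — A: about -7, B: about +2, C: about -3, D: about -5. Region A is most negative.

A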